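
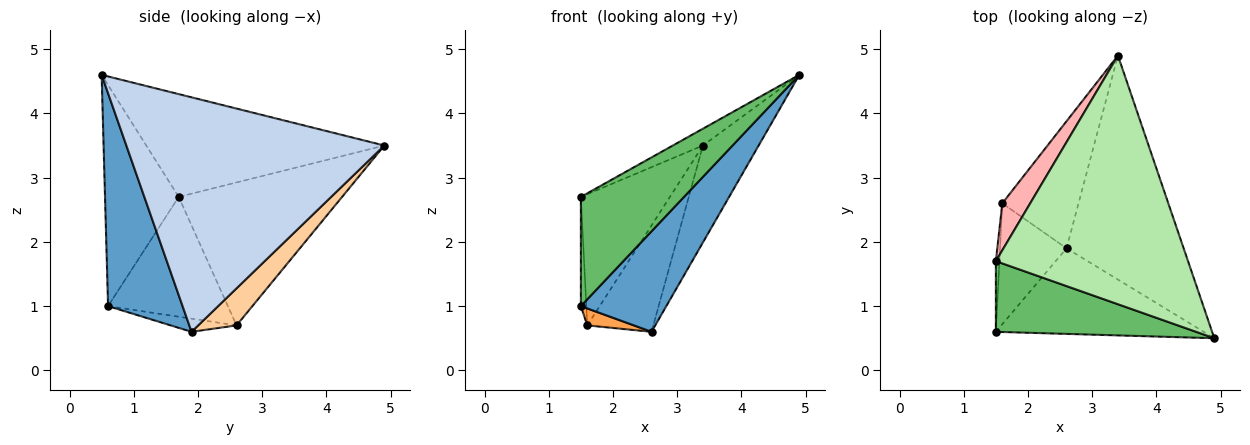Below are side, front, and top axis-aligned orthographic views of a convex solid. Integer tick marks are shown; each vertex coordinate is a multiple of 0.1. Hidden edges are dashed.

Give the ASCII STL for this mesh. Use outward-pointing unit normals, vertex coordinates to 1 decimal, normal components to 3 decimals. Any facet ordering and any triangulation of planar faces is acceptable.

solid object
 facet normal 0.553 -0.634 -0.540
  outer loop
   vertex 2.6 1.9 0.6
   vertex 4.9 0.5 4.6
   vertex 1.5 0.6 1.0
  endloop
 endfacet
 facet normal 0.878 0.190 -0.439
  outer loop
   vertex 2.6 1.9 0.6
   vertex 3.4 4.9 3.5
   vertex 4.9 0.5 4.6
  endloop
 endfacet
 facet normal -0.192 -0.136 -0.972
  outer loop
   vertex 1.6 2.6 0.7
   vertex 2.6 1.9 0.6
   vertex 1.5 0.6 1.0
  endloop
 endfacet
 facet normal 0.349 0.601 -0.719
  outer loop
   vertex 1.6 2.6 0.7
   vertex 3.4 4.9 3.5
   vertex 2.6 1.9 0.6
  endloop
 endfacet
 facet normal -0.514 -0.720 0.466
  outer loop
   vertex 1.5 1.7 2.7
   vertex 1.5 0.6 1.0
   vertex 4.9 0.5 4.6
  endloop
 endfacet
 facet normal -0.471 0.060 0.880
  outer loop
   vertex 1.5 1.7 2.7
   vertex 4.9 0.5 4.6
   vertex 3.4 4.9 3.5
  endloop
 endfacet
 facet normal -0.999 0.046 -0.029
  outer loop
   vertex 1.5 1.7 2.7
   vertex 1.6 2.6 0.7
   vertex 1.5 0.6 1.0
  endloop
 endfacet
 facet normal -0.865 0.472 0.169
  outer loop
   vertex 1.5 1.7 2.7
   vertex 3.4 4.9 3.5
   vertex 1.6 2.6 0.7
  endloop
 endfacet
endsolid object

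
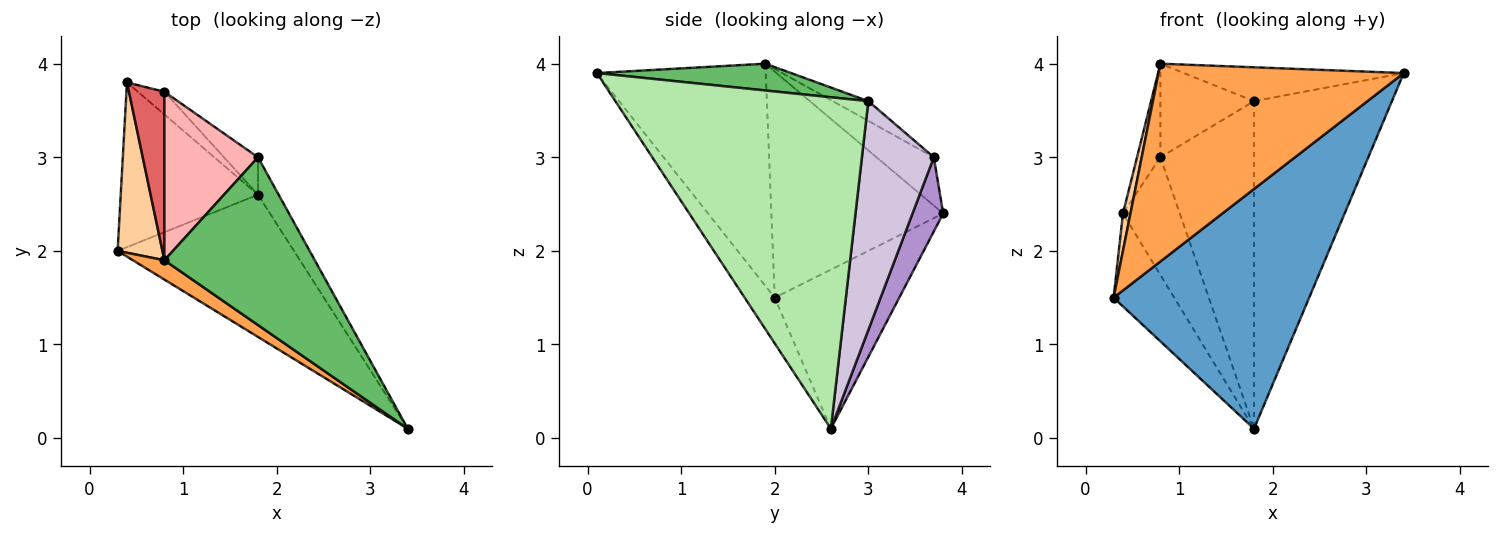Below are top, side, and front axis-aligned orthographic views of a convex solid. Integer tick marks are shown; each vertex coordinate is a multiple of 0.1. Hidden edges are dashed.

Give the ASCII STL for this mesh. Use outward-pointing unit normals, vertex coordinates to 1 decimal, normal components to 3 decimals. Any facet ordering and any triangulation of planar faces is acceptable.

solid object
 facet normal -0.131 -0.853 -0.506
  outer loop
   vertex 1.8 2.6 0.1
   vertex 3.4 0.1 3.9
   vertex 0.3 2.0 1.5
  endloop
 endfacet
 facet normal -0.710 0.346 -0.613
  outer loop
   vertex 1.8 2.6 0.1
   vertex 0.3 2.0 1.5
   vertex 0.4 3.8 2.4
  endloop
 endfacet
 facet normal -0.565 -0.821 0.080
  outer loop
   vertex 0.8 1.9 4.0
   vertex 0.3 2.0 1.5
   vertex 3.4 0.1 3.9
  endloop
 endfacet
 facet normal -0.980 -0.043 0.194
  outer loop
   vertex 0.8 1.9 4.0
   vertex 0.4 3.8 2.4
   vertex 0.3 2.0 1.5
  endloop
 endfacet
 facet normal 0.172 0.195 0.966
  outer loop
   vertex 1.8 3.0 3.6
   vertex 0.8 1.9 4.0
   vertex 3.4 0.1 3.9
  endloop
 endfacet
 facet normal 0.877 0.478 -0.055
  outer loop
   vertex 1.8 3.0 3.6
   vertex 3.4 0.1 3.9
   vertex 1.8 2.6 0.1
  endloop
 endfacet
 facet normal -0.766 0.312 0.562
  outer loop
   vertex 0.8 3.7 3.0
   vertex 0.4 3.8 2.4
   vertex 0.8 1.9 4.0
  endloop
 endfacet
 facet normal -0.181 0.478 0.860
  outer loop
   vertex 0.8 3.7 3.0
   vertex 0.8 1.9 4.0
   vertex 1.8 3.0 3.6
  endloop
 endfacet
 facet normal 0.468 0.868 -0.168
  outer loop
   vertex 0.8 3.7 3.0
   vertex 1.8 2.6 0.1
   vertex 0.4 3.8 2.4
  endloop
 endfacet
 facet normal 0.607 0.790 -0.090
  outer loop
   vertex 0.8 3.7 3.0
   vertex 1.8 3.0 3.6
   vertex 1.8 2.6 0.1
  endloop
 endfacet
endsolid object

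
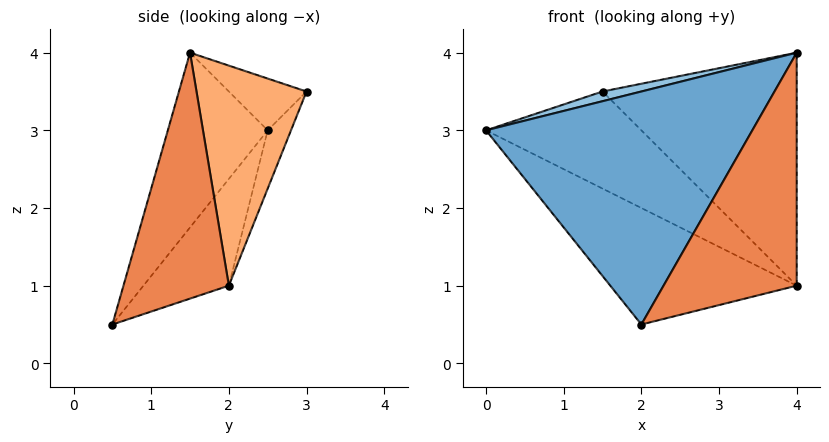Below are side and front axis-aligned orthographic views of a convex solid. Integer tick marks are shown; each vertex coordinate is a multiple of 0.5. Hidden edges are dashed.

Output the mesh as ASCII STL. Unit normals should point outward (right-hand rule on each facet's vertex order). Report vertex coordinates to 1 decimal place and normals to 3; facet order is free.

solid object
 facet normal -0.318 -0.848 0.424
  outer loop
   vertex 2.0 0.5 0.5
   vertex 4.0 1.5 4.0
   vertex 0.0 2.5 3.0
  endloop
 endfacet
 facet normal -0.272 -0.136 0.953
  outer loop
   vertex 1.5 3.0 3.5
   vertex 0.0 2.5 3.0
   vertex 4.0 1.5 4.0
  endloop
 endfacet
 facet normal -0.286 0.624 -0.728
  outer loop
   vertex 4.0 2.0 1.0
   vertex 2.0 0.5 0.5
   vertex 0.0 2.5 3.0
  endloop
 endfacet
 facet normal -0.130 0.869 -0.478
  outer loop
   vertex 4.0 2.0 1.0
   vertex 0.0 2.5 3.0
   vertex 1.5 3.0 3.5
  endloop
 endfacet
 facet normal 0.615 -0.777 -0.130
  outer loop
   vertex 4.0 2.0 1.0
   vertex 4.0 1.5 4.0
   vertex 2.0 0.5 0.5
  endloop
 endfacet
 facet normal 0.488 0.861 0.144
  outer loop
   vertex 4.0 2.0 1.0
   vertex 1.5 3.0 3.5
   vertex 4.0 1.5 4.0
  endloop
 endfacet
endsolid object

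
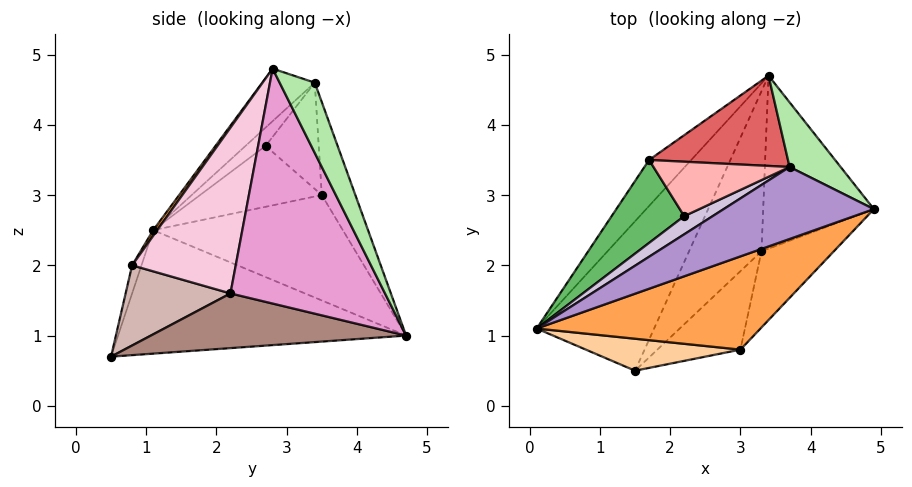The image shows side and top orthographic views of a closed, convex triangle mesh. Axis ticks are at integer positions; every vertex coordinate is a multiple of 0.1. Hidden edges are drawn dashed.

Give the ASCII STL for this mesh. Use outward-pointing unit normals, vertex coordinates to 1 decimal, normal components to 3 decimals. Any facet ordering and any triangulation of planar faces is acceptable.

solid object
 facet normal -0.678 0.353 -0.645
  outer loop
   vertex 1.5 0.5 0.7
   vertex 0.1 1.1 2.5
   vertex 3.4 4.7 1.0
  endloop
 endfacet
 facet normal -0.762 0.571 -0.305
  outer loop
   vertex 1.7 3.5 3.0
   vertex 3.4 4.7 1.0
   vertex 0.1 1.1 2.5
  endloop
 endfacet
 facet normal 0.014 -0.818 0.575
  outer loop
   vertex 3.0 0.8 2.0
   vertex 4.9 2.8 4.8
   vertex 0.1 1.1 2.5
  endloop
 endfacet
 facet normal -0.051 -0.959 0.280
  outer loop
   vertex 3.0 0.8 2.0
   vertex 0.1 1.1 2.5
   vertex 1.5 0.5 0.7
  endloop
 endfacet
 facet normal -0.621 0.260 0.740
  outer loop
   vertex 2.2 2.7 3.7
   vertex 1.7 3.5 3.0
   vertex 0.1 1.1 2.5
  endloop
 endfacet
 facet normal 0.391 0.876 0.284
  outer loop
   vertex 3.7 3.4 4.6
   vertex 4.9 2.8 4.8
   vertex 3.4 4.7 1.0
  endloop
 endfacet
 facet normal -0.233 0.908 0.347
  outer loop
   vertex 3.7 3.4 4.6
   vertex 3.4 4.7 1.0
   vertex 1.7 3.5 3.0
  endloop
 endfacet
 facet normal -0.589 0.292 0.754
  outer loop
   vertex 3.7 3.4 4.6
   vertex 1.7 3.5 3.0
   vertex 2.2 2.7 3.7
  endloop
 endfacet
 facet normal -0.312 -0.326 0.892
  outer loop
   vertex 3.7 3.4 4.6
   vertex 0.1 1.1 2.5
   vertex 4.9 2.8 4.8
  endloop
 endfacet
 facet normal -0.540 0.081 0.838
  outer loop
   vertex 3.7 3.4 4.6
   vertex 2.2 2.7 3.7
   vertex 0.1 1.1 2.5
  endloop
 endfacet
 facet normal 0.589 -0.211 -0.780
  outer loop
   vertex 3.3 2.2 1.6
   vertex 1.5 0.5 0.7
   vertex 3.4 4.7 1.0
  endloop
 endfacet
 facet normal 0.655 -0.334 -0.678
  outer loop
   vertex 3.3 2.2 1.6
   vertex 3.0 0.8 2.0
   vertex 1.5 0.5 0.7
  endloop
 endfacet
 facet normal 0.896 -0.137 -0.422
  outer loop
   vertex 3.3 2.2 1.6
   vertex 3.4 4.7 1.0
   vertex 4.9 2.8 4.8
  endloop
 endfacet
 facet normal 0.875 -0.297 -0.382
  outer loop
   vertex 3.3 2.2 1.6
   vertex 4.9 2.8 4.8
   vertex 3.0 0.8 2.0
  endloop
 endfacet
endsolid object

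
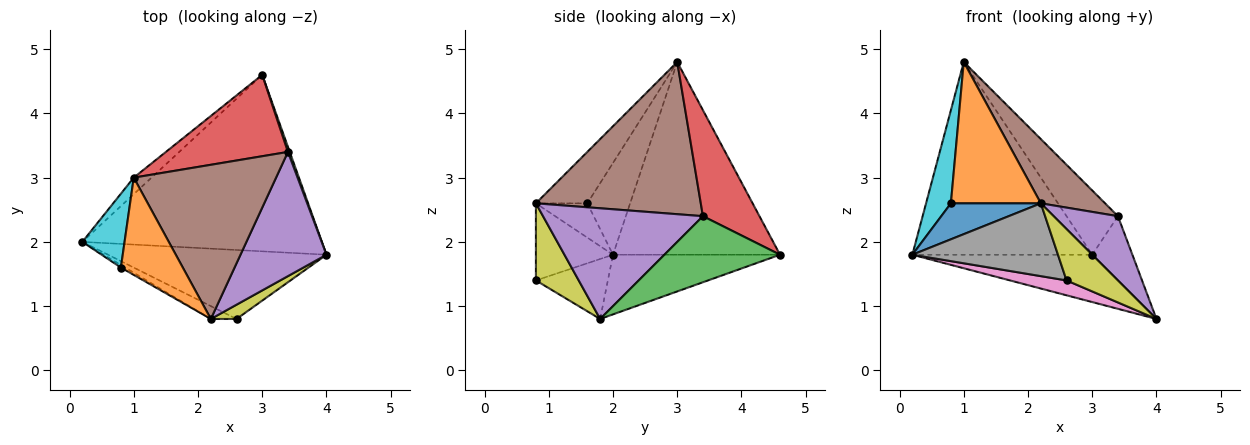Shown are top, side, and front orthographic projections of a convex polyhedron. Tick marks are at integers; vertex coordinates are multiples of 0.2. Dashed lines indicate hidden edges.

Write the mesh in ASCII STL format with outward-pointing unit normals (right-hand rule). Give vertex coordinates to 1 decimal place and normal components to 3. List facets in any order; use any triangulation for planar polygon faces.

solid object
 facet normal -0.234 0.252 -0.939
  outer loop
   vertex 3.0 4.6 1.8
   vertex 4.0 1.8 0.8
   vertex 0.2 2.0 1.8
  endloop
 endfacet
 facet normal -0.679 0.731 -0.063
  outer loop
   vertex 1.0 3.0 4.8
   vertex 3.0 4.6 1.8
   vertex 0.2 2.0 1.8
  endloop
 endfacet
 facet normal 0.944 0.328 0.026
  outer loop
   vertex 3.4 3.4 2.4
   vertex 4.0 1.8 0.8
   vertex 3.0 4.6 1.8
  endloop
 endfacet
 facet normal 0.563 0.512 0.649
  outer loop
   vertex 3.4 3.4 2.4
   vertex 3.0 4.6 1.8
   vertex 1.0 3.0 4.8
  endloop
 endfacet
 facet normal 0.753 -0.302 0.585
  outer loop
   vertex 3.4 3.4 2.4
   vertex 2.2 0.8 2.6
   vertex 4.0 1.8 0.8
  endloop
 endfacet
 facet normal 0.703 -0.274 0.657
  outer loop
   vertex 3.4 3.4 2.4
   vertex 1.0 3.0 4.8
   vertex 2.2 0.8 2.6
  endloop
 endfacet
 facet normal -0.259 -0.204 -0.944
  outer loop
   vertex 2.6 0.8 1.4
   vertex 0.2 2.0 1.8
   vertex 4.0 1.8 0.8
  endloop
 endfacet
 facet normal -0.462 -0.873 -0.154
  outer loop
   vertex 2.6 0.8 1.4
   vertex 2.2 0.8 2.6
   vertex 0.2 2.0 1.8
  endloop
 endfacet
 facet normal 0.626 -0.751 0.209
  outer loop
   vertex 2.6 0.8 1.4
   vertex 4.0 1.8 0.8
   vertex 2.2 0.8 2.6
  endloop
 endfacet
 facet normal -0.804 -0.466 0.370
  outer loop
   vertex 0.8 1.6 2.6
   vertex 1.0 3.0 4.8
   vertex 0.2 2.0 1.8
  endloop
 endfacet
 facet normal -0.495 -0.867 -0.062
  outer loop
   vertex 0.8 1.6 2.6
   vertex 0.2 2.0 1.8
   vertex 2.2 0.8 2.6
  endloop
 endfacet
 facet normal -0.426 -0.745 0.513
  outer loop
   vertex 0.8 1.6 2.6
   vertex 2.2 0.8 2.6
   vertex 1.0 3.0 4.8
  endloop
 endfacet
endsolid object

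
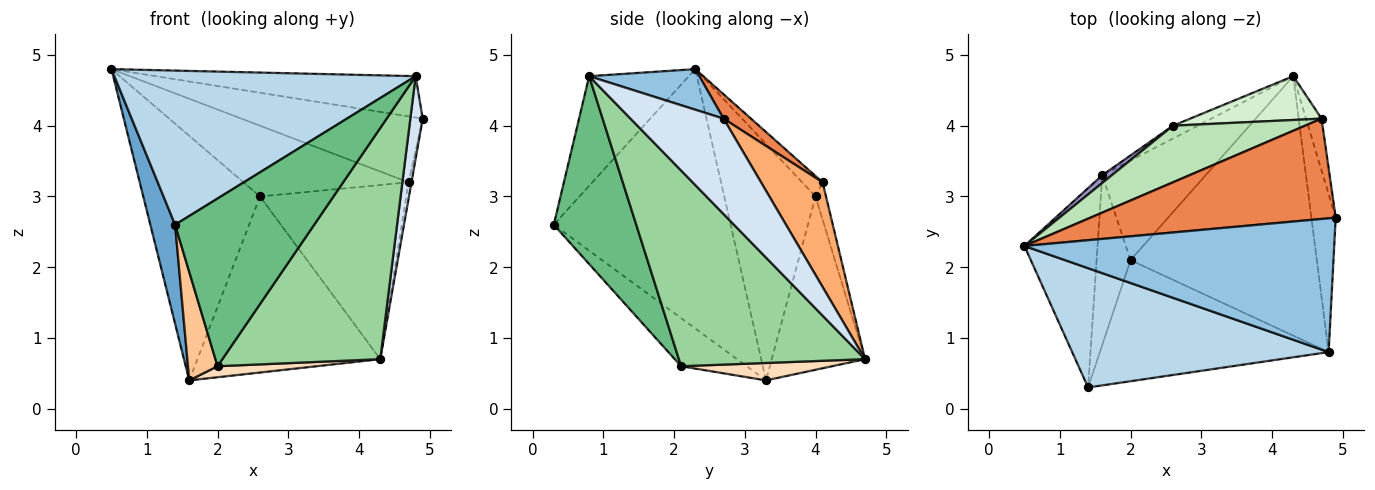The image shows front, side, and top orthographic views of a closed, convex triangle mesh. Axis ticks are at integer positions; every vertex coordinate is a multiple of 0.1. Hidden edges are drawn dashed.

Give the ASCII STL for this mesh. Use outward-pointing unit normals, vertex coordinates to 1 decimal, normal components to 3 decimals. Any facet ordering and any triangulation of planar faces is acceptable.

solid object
 facet normal -0.954 -0.134 -0.269
  outer loop
   vertex 1.6 3.3 0.4
   vertex 1.4 0.3 2.6
   vertex 0.5 2.3 4.8
  endloop
 endfacet
 facet normal 0.124 0.293 0.948
  outer loop
   vertex 4.8 0.8 4.7
   vertex 4.9 2.7 4.1
   vertex 0.5 2.3 4.8
  endloop
 endfacet
 facet normal -0.253 -0.765 0.592
  outer loop
   vertex 4.8 0.8 4.7
   vertex 0.5 2.3 4.8
   vertex 1.4 0.3 2.6
  endloop
 endfacet
 facet normal 0.961 -0.128 -0.245
  outer loop
   vertex 4.8 0.8 4.7
   vertex 4.3 4.7 0.7
   vertex 4.9 2.7 4.1
  endloop
 endfacet
 facet normal 0.083 0.547 0.833
  outer loop
   vertex 4.7 4.1 3.2
   vertex 0.5 2.3 4.8
   vertex 4.9 2.7 4.1
  endloop
 endfacet
 facet normal 0.988 0.047 -0.147
  outer loop
   vertex 4.7 4.1 3.2
   vertex 4.9 2.7 4.1
   vertex 4.3 4.7 0.7
  endloop
 endfacet
 facet normal -0.767 -0.346 -0.541
  outer loop
   vertex 2.0 2.1 0.6
   vertex 1.4 0.3 2.6
   vertex 1.6 3.3 0.4
  endloop
 endfacet
 facet normal 0.165 -0.108 -0.980
  outer loop
   vertex 2.0 2.1 0.6
   vertex 1.6 3.3 0.4
   vertex 4.3 4.7 0.7
  endloop
 endfacet
 facet normal 0.433 -0.731 -0.528
  outer loop
   vertex 2.0 2.1 0.6
   vertex 4.8 0.8 4.7
   vertex 1.4 0.3 2.6
  endloop
 endfacet
 facet normal 0.617 -0.523 -0.587
  outer loop
   vertex 2.0 2.1 0.6
   vertex 4.3 4.7 0.7
   vertex 4.8 0.8 4.7
  endloop
 endfacet
 facet normal -0.096 0.777 0.622
  outer loop
   vertex 2.6 4.0 3.0
   vertex 0.5 2.3 4.8
   vertex 4.7 4.1 3.2
  endloop
 endfacet
 facet normal -0.069 0.967 0.243
  outer loop
   vertex 2.6 4.0 3.0
   vertex 4.7 4.1 3.2
   vertex 4.3 4.7 0.7
  endloop
 endfacet
 facet normal -0.616 0.787 0.025
  outer loop
   vertex 2.6 4.0 3.0
   vertex 1.6 3.3 0.4
   vertex 0.5 2.3 4.8
  endloop
 endfacet
 facet normal -0.454 0.889 -0.065
  outer loop
   vertex 2.6 4.0 3.0
   vertex 4.3 4.7 0.7
   vertex 1.6 3.3 0.4
  endloop
 endfacet
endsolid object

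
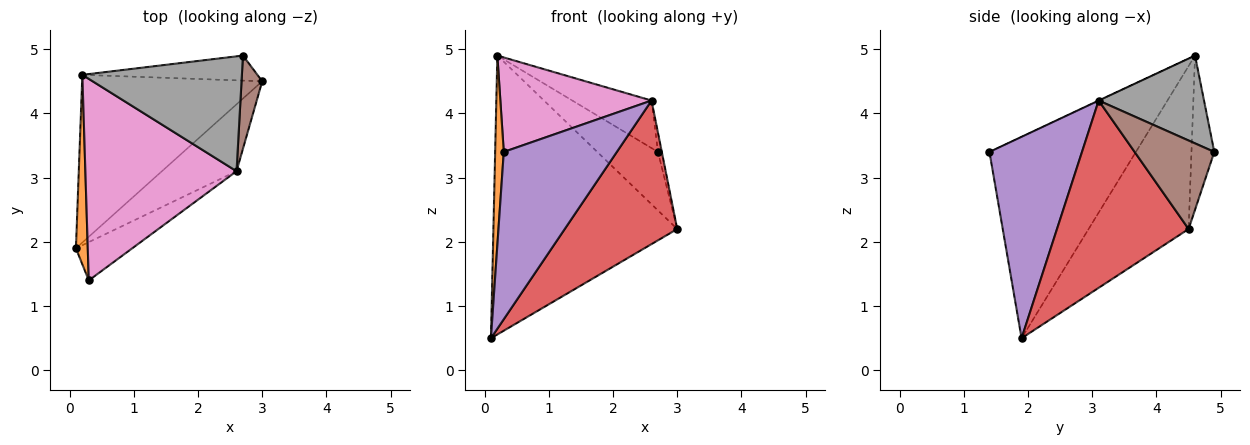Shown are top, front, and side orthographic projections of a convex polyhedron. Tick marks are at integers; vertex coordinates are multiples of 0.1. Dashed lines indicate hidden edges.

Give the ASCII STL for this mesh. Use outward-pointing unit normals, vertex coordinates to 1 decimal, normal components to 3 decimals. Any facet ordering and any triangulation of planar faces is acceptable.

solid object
 facet normal -0.423 0.777 -0.467
  outer loop
   vertex 0.2 4.6 4.9
   vertex 3.0 4.5 2.2
   vertex 0.1 1.9 0.5
  endloop
 endfacet
 facet normal -0.997 -0.059 0.059
  outer loop
   vertex 0.3 1.4 3.4
   vertex 0.2 4.6 4.9
   vertex 0.1 1.9 0.5
  endloop
 endfacet
 facet normal -0.327 0.869 -0.371
  outer loop
   vertex 2.7 4.9 3.4
   vertex 3.0 4.5 2.2
   vertex 0.2 4.6 4.9
  endloop
 endfacet
 facet normal 0.727 -0.622 -0.290
  outer loop
   vertex 2.6 3.1 4.2
   vertex 0.1 1.9 0.5
   vertex 3.0 4.5 2.2
  endloop
 endfacet
 facet normal 0.624 -0.762 -0.174
  outer loop
   vertex 2.6 3.1 4.2
   vertex 0.3 1.4 3.4
   vertex 0.1 1.9 0.5
  endloop
 endfacet
 facet normal 0.973 0.047 0.227
  outer loop
   vertex 2.6 3.1 4.2
   vertex 3.0 4.5 2.2
   vertex 2.7 4.9 3.4
  endloop
 endfacet
 facet normal -0.001 -0.424 0.905
  outer loop
   vertex 2.6 3.1 4.2
   vertex 0.2 4.6 4.9
   vertex 0.3 1.4 3.4
  endloop
 endfacet
 facet normal 0.453 0.341 0.824
  outer loop
   vertex 2.6 3.1 4.2
   vertex 2.7 4.9 3.4
   vertex 0.2 4.6 4.9
  endloop
 endfacet
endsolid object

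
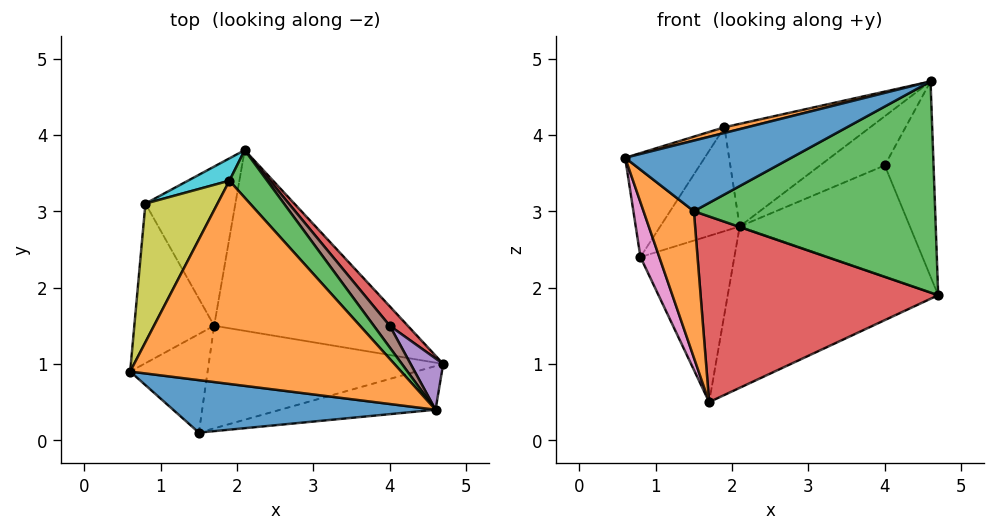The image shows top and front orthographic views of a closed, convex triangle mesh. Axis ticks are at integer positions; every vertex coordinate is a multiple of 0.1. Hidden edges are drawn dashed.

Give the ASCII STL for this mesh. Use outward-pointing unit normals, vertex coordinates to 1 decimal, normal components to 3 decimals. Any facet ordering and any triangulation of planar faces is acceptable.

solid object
 facet normal 0.417 0.605 -0.678
  outer loop
   vertex 1.7 1.5 0.5
   vertex 2.1 3.8 2.8
   vertex 4.7 1.0 1.9
  endloop
 endfacet
 facet normal -0.246 -0.027 0.969
  outer loop
   vertex 1.9 3.4 4.1
   vertex 0.6 0.9 3.7
   vertex 4.6 0.4 4.7
  endloop
 endfacet
 facet normal 0.675 0.670 0.310
  outer loop
   vertex 1.9 3.4 4.1
   vertex 4.6 0.4 4.7
   vertex 2.1 3.8 2.8
  endloop
 endfacet
 facet normal 0.746 0.656 0.114
  outer loop
   vertex 4.0 1.5 3.6
   vertex 4.7 1.0 1.9
   vertex 2.1 3.8 2.8
  endloop
 endfacet
 facet normal 0.794 0.588 0.154
  outer loop
   vertex 4.0 1.5 3.6
   vertex 4.6 0.4 4.7
   vertex 4.7 1.0 1.9
  endloop
 endfacet
 facet normal 0.684 0.667 0.294
  outer loop
   vertex 4.0 1.5 3.6
   vertex 2.1 3.8 2.8
   vertex 4.6 0.4 4.7
  endloop
 endfacet
 facet normal -0.932 -0.118 -0.342
  outer loop
   vertex 0.8 3.1 2.4
   vertex 1.7 1.5 0.5
   vertex 0.6 0.9 3.7
  endloop
 endfacet
 facet normal -0.173 0.711 -0.681
  outer loop
   vertex 0.8 3.1 2.4
   vertex 2.1 3.8 2.8
   vertex 1.7 1.5 0.5
  endloop
 endfacet
 facet normal -0.814 0.349 0.465
  outer loop
   vertex 0.8 3.1 2.4
   vertex 0.6 0.9 3.7
   vertex 1.9 3.4 4.1
  endloop
 endfacet
 facet normal -0.509 0.842 0.181
  outer loop
   vertex 0.8 3.1 2.4
   vertex 1.9 3.4 4.1
   vertex 2.1 3.8 2.8
  endloop
 endfacet
 facet normal -0.242 -0.779 0.579
  outer loop
   vertex 1.5 0.1 3.0
   vertex 4.6 0.4 4.7
   vertex 0.6 0.9 3.7
  endloop
 endfacet
 facet normal -0.761 -0.539 -0.362
  outer loop
   vertex 1.5 0.1 3.0
   vertex 0.6 0.9 3.7
   vertex 1.7 1.5 0.5
  endloop
 endfacet
 facet normal 0.202 -0.959 -0.198
  outer loop
   vertex 1.5 0.1 3.0
   vertex 4.7 1.0 1.9
   vertex 4.6 0.4 4.7
  endloop
 endfacet
 facet normal 0.080 -0.872 -0.482
  outer loop
   vertex 1.5 0.1 3.0
   vertex 1.7 1.5 0.5
   vertex 4.7 1.0 1.9
  endloop
 endfacet
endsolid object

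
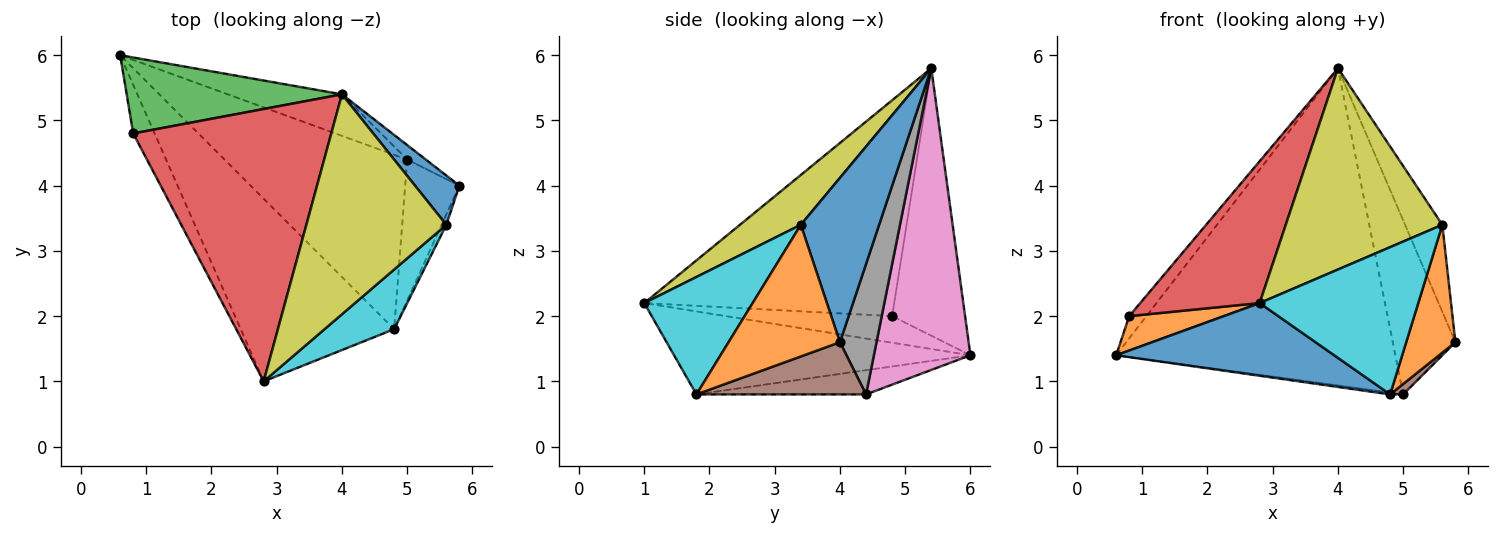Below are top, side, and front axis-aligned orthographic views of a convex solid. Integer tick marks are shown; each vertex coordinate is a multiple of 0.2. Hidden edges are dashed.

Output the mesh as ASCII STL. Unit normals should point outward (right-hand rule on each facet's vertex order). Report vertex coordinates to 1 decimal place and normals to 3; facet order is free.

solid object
 facet normal -0.449 -0.330 -0.830
  outer loop
   vertex 4.8 1.8 0.8
   vertex 2.8 1.0 2.2
   vertex 0.6 6.0 1.4
  endloop
 endfacet
 facet normal -0.713 -0.405 -0.573
  outer loop
   vertex 0.8 4.8 2.0
   vertex 0.6 6.0 1.4
   vertex 2.8 1.0 2.2
  endloop
 endfacet
 facet normal -0.766 0.181 0.617
  outer loop
   vertex 0.8 4.8 2.0
   vertex 4.0 5.4 5.8
   vertex 0.6 6.0 1.4
  endloop
 endfacet
 facet normal -0.695 -0.332 0.638
  outer loop
   vertex 0.8 4.8 2.0
   vertex 2.8 1.0 2.2
   vertex 4.0 5.4 5.8
  endloop
 endfacet
 facet normal -0.131 0.010 -0.991
  outer loop
   vertex 5.0 4.4 0.8
   vertex 4.8 1.8 0.8
   vertex 0.6 6.0 1.4
  endloop
 endfacet
 facet normal 0.693 -0.053 -0.719
  outer loop
   vertex 5.0 4.4 0.8
   vertex 5.8 4.0 1.6
   vertex 4.8 1.8 0.8
  endloop
 endfacet
 facet normal 0.324 0.938 -0.123
  outer loop
   vertex 5.0 4.4 0.8
   vertex 0.6 6.0 1.4
   vertex 4.0 5.4 5.8
  endloop
 endfacet
 facet normal 0.503 0.862 -0.072
  outer loop
   vertex 5.0 4.4 0.8
   vertex 4.0 5.4 5.8
   vertex 5.8 4.0 1.6
  endloop
 endfacet
 facet normal 0.254 -0.653 0.713
  outer loop
   vertex 5.6 3.4 3.4
   vertex 4.0 5.4 5.8
   vertex 2.8 1.0 2.2
  endloop
 endfacet
 facet normal 0.535 -0.783 0.317
  outer loop
   vertex 5.6 3.4 3.4
   vertex 2.8 1.0 2.2
   vertex 4.8 1.8 0.8
  endloop
 endfacet
 facet normal 0.877 0.418 0.237
  outer loop
   vertex 5.6 3.4 3.4
   vertex 5.8 4.0 1.6
   vertex 4.0 5.4 5.8
  endloop
 endfacet
 facet normal 0.914 -0.404 -0.033
  outer loop
   vertex 5.6 3.4 3.4
   vertex 4.8 1.8 0.8
   vertex 5.8 4.0 1.6
  endloop
 endfacet
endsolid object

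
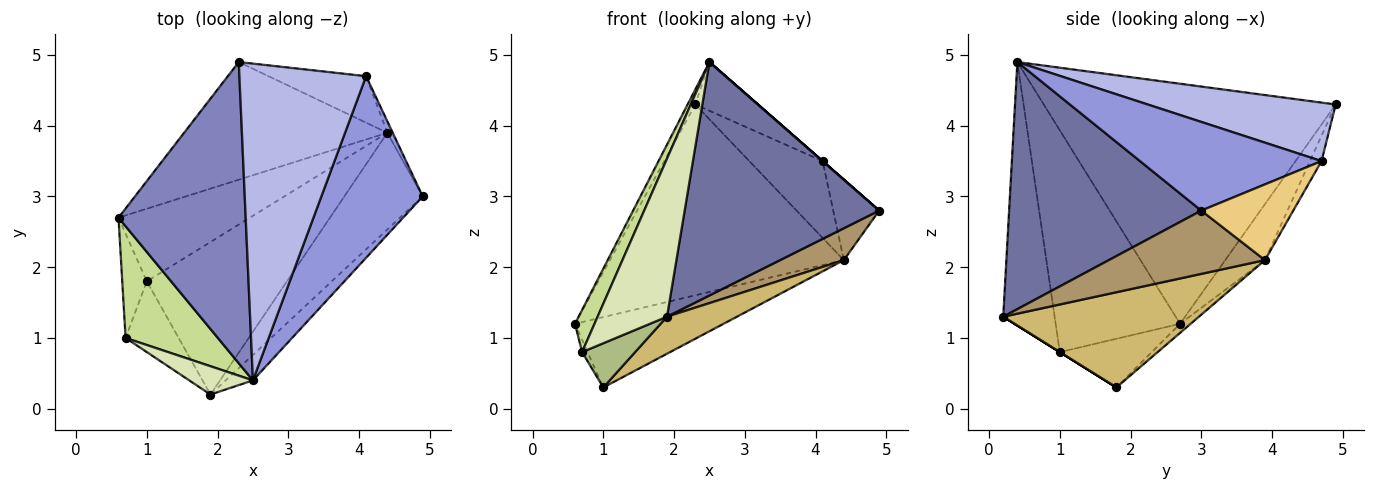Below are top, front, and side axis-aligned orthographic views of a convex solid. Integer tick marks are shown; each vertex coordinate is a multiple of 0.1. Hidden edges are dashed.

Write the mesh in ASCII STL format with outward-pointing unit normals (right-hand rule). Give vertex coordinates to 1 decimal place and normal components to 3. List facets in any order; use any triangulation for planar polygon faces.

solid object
 facet normal 0.701 -0.709 -0.077
  outer loop
   vertex 2.5 0.4 4.9
   vertex 1.9 0.2 1.3
   vertex 4.9 3.0 2.8
  endloop
 endfacet
 facet normal -0.883 0.023 0.468
  outer loop
   vertex 2.3 4.9 4.3
   vertex 0.6 2.7 1.2
   vertex 2.5 0.4 4.9
  endloop
 endfacet
 facet normal 0.659 0.000 0.753
  outer loop
   vertex 4.1 4.7 3.5
   vertex 2.5 0.4 4.9
   vertex 4.9 3.0 2.8
  endloop
 endfacet
 facet normal 0.415 0.138 0.899
  outer loop
   vertex 4.1 4.7 3.5
   vertex 2.3 4.9 4.3
   vertex 2.5 0.4 4.9
  endloop
 endfacet
 facet normal -0.892 0.053 -0.450
  outer loop
   vertex 0.7 1.0 0.8
   vertex 0.6 2.7 1.2
   vertex 1.0 1.8 0.3
  endloop
 endfacet
 facet normal 0.000 -0.530 -0.848
  outer loop
   vertex 0.7 1.0 0.8
   vertex 1.0 1.8 0.3
   vertex 1.9 0.2 1.3
  endloop
 endfacet
 facet normal -0.914 -0.143 0.380
  outer loop
   vertex 0.7 1.0 0.8
   vertex 2.5 0.4 4.9
   vertex 0.6 2.7 1.2
  endloop
 endfacet
 facet normal -0.589 -0.795 0.142
  outer loop
   vertex 0.7 1.0 0.8
   vertex 1.9 0.2 1.3
   vertex 2.5 0.4 4.9
  endloop
 endfacet
 facet normal 0.609 -0.248 -0.754
  outer loop
   vertex 4.4 3.9 2.1
   vertex 4.9 3.0 2.8
   vertex 1.9 0.2 1.3
  endloop
 endfacet
 facet normal 0.551 -0.197 -0.811
  outer loop
   vertex 4.4 3.9 2.1
   vertex 1.9 0.2 1.3
   vertex 1.0 1.8 0.3
  endloop
 endfacet
 facet normal 0.893 0.446 -0.064
  outer loop
   vertex 4.4 3.9 2.1
   vertex 4.1 4.7 3.5
   vertex 4.9 3.0 2.8
  endloop
 endfacet
 facet normal -0.050 0.695 -0.717
  outer loop
   vertex 4.4 3.9 2.1
   vertex 1.0 1.8 0.3
   vertex 0.6 2.7 1.2
  endloop
 endfacet
 facet normal -0.143 0.842 -0.519
  outer loop
   vertex 4.4 3.9 2.1
   vertex 0.6 2.7 1.2
   vertex 2.3 4.9 4.3
  endloop
 endfacet
 facet normal -0.134 0.848 -0.513
  outer loop
   vertex 4.4 3.9 2.1
   vertex 2.3 4.9 4.3
   vertex 4.1 4.7 3.5
  endloop
 endfacet
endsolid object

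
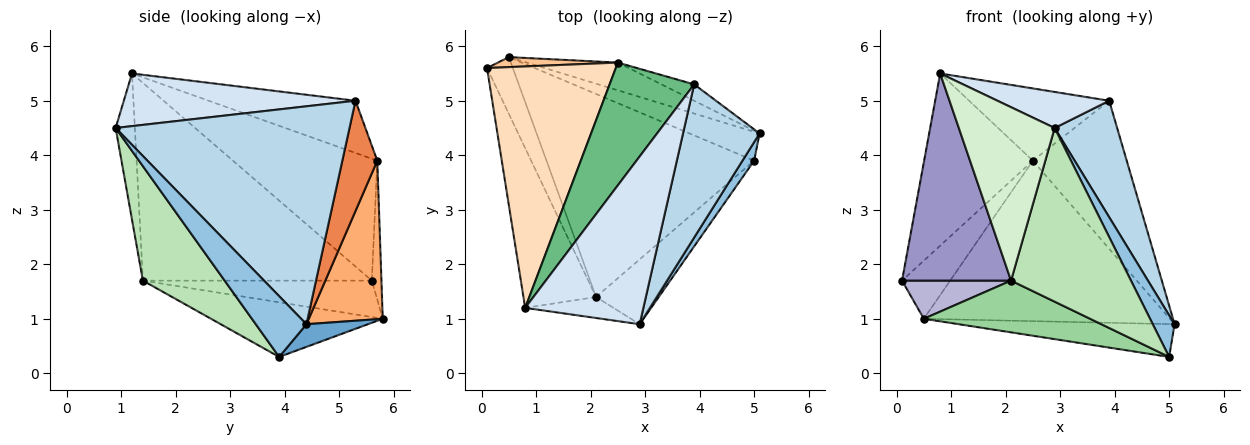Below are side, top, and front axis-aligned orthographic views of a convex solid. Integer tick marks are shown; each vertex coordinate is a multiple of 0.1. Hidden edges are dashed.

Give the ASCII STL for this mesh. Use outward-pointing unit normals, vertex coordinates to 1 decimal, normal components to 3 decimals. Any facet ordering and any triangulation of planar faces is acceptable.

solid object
 facet normal 0.209 0.734 -0.646
  outer loop
   vertex 0.5 5.8 1.0
   vertex 5.1 4.4 0.9
   vertex 5.0 3.9 0.3
  endloop
 endfacet
 facet normal 0.904 -0.390 0.174
  outer loop
   vertex 2.9 0.9 4.5
   vertex 5.0 3.9 0.3
   vertex 5.1 4.4 0.9
  endloop
 endfacet
 facet normal 0.915 -0.244 0.321
  outer loop
   vertex 2.9 0.9 4.5
   vertex 5.1 4.4 0.9
   vertex 3.9 5.3 5.0
  endloop
 endfacet
 facet normal 0.399 -0.193 0.896
  outer loop
   vertex 2.9 0.9 4.5
   vertex 3.9 5.3 5.0
   vertex 0.8 1.2 5.5
  endloop
 endfacet
 facet normal 0.347 0.932 -0.103
  outer loop
   vertex 2.5 5.7 3.9
   vertex 3.9 5.3 5.0
   vertex 5.1 4.4 0.9
  endloop
 endfacet
 facet normal 0.284 0.945 -0.163
  outer loop
   vertex 2.5 5.7 3.9
   vertex 5.1 4.4 0.9
   vertex 0.5 5.8 1.0
  endloop
 endfacet
 facet normal -0.193 0.967 0.166
  outer loop
   vertex 2.5 5.7 3.9
   vertex 0.5 5.8 1.0
   vertex 0.1 5.6 1.7
  endloop
 endfacet
 facet normal -0.610 0.460 0.645
  outer loop
   vertex 2.5 5.7 3.9
   vertex 0.1 5.6 1.7
   vertex 0.8 1.2 5.5
  endloop
 endfacet
 facet normal -0.470 0.448 0.761
  outer loop
   vertex 2.5 5.7 3.9
   vertex 0.8 1.2 5.5
   vertex 3.9 5.3 5.0
  endloop
 endfacet
 facet normal -0.247 -0.239 -0.939
  outer loop
   vertex 2.1 1.4 1.7
   vertex 0.5 5.8 1.0
   vertex 5.0 3.9 0.3
  endloop
 endfacet
 facet normal 0.538 -0.790 -0.295
  outer loop
   vertex 2.1 1.4 1.7
   vertex 5.0 3.9 0.3
   vertex 2.9 0.9 4.5
  endloop
 endfacet
 facet normal -0.195 -0.974 -0.118
  outer loop
   vertex 2.1 1.4 1.7
   vertex 2.9 0.9 4.5
   vertex 0.8 1.2 5.5
  endloop
 endfacet
 facet normal -0.857 -0.408 -0.315
  outer loop
   vertex 2.1 1.4 1.7
   vertex 0.8 1.2 5.5
   vertex 0.1 5.6 1.7
  endloop
 endfacet
 facet normal -0.761 -0.362 -0.538
  outer loop
   vertex 2.1 1.4 1.7
   vertex 0.1 5.6 1.7
   vertex 0.5 5.8 1.0
  endloop
 endfacet
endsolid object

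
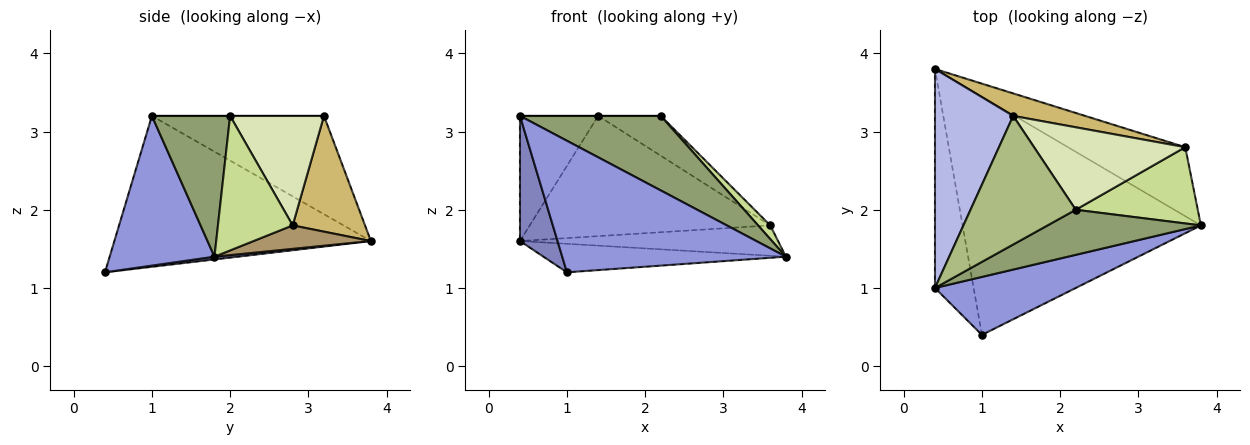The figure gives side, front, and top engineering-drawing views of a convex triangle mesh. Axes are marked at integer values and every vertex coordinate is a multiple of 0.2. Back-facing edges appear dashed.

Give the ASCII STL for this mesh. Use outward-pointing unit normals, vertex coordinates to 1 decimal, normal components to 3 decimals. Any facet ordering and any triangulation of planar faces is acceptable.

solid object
 facet normal 0.012 0.119 -0.993
  outer loop
   vertex 1.0 0.4 1.2
   vertex 0.4 3.8 1.6
   vertex 3.8 1.8 1.4
  endloop
 endfacet
 facet normal -0.959 -0.140 -0.246
  outer loop
   vertex 0.4 1.0 3.2
   vertex 0.4 3.8 1.6
   vertex 1.0 0.4 1.2
  endloop
 endfacet
 facet normal 0.394 -0.841 0.371
  outer loop
   vertex 0.4 1.0 3.2
   vertex 1.0 0.4 1.2
   vertex 3.8 1.8 1.4
  endloop
 endfacet
 facet normal -0.737 0.335 0.587
  outer loop
   vertex 1.4 3.2 3.2
   vertex 0.4 3.8 1.6
   vertex 0.4 1.0 3.2
  endloop
 endfacet
 facet normal 0.429 -0.773 0.467
  outer loop
   vertex 2.2 2.0 3.2
   vertex 0.4 1.0 3.2
   vertex 3.8 1.8 1.4
  endloop
 endfacet
 facet normal 0.000 0.000 1.000
  outer loop
   vertex 2.2 2.0 3.2
   vertex 1.4 3.2 3.2
   vertex 0.4 1.0 3.2
  endloop
 endfacet
 facet normal 0.735 -0.120 0.667
  outer loop
   vertex 3.6 2.8 1.8
   vertex 2.2 2.0 3.2
   vertex 3.8 1.8 1.4
  endloop
 endfacet
 facet normal 0.546 0.364 0.754
  outer loop
   vertex 3.6 2.8 1.8
   vertex 1.4 3.2 3.2
   vertex 2.2 2.0 3.2
  endloop
 endfacet
 facet normal 0.180 0.396 -0.900
  outer loop
   vertex 3.6 2.8 1.8
   vertex 3.8 1.8 1.4
   vertex 0.4 3.8 1.6
  endloop
 endfacet
 facet normal 0.284 0.943 0.176
  outer loop
   vertex 3.6 2.8 1.8
   vertex 0.4 3.8 1.6
   vertex 1.4 3.2 3.2
  endloop
 endfacet
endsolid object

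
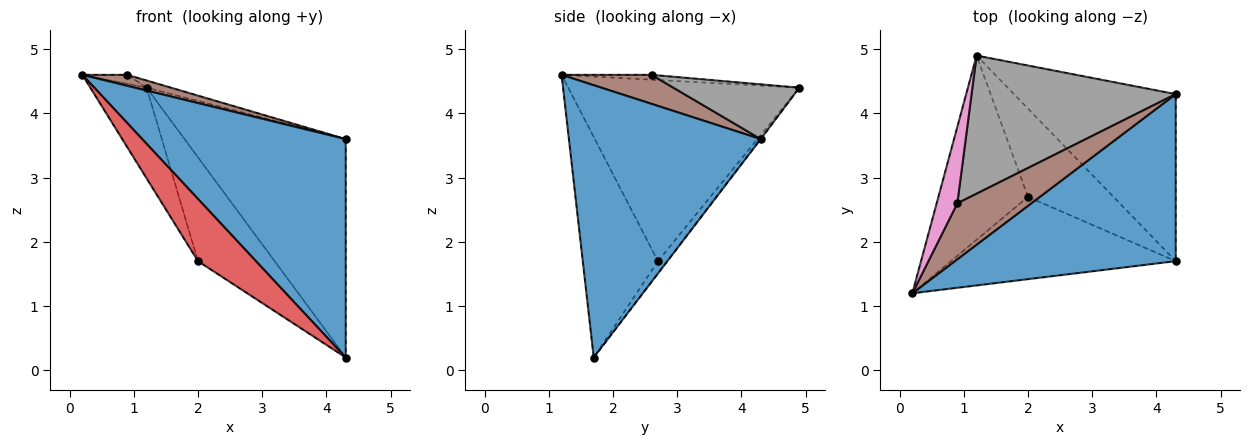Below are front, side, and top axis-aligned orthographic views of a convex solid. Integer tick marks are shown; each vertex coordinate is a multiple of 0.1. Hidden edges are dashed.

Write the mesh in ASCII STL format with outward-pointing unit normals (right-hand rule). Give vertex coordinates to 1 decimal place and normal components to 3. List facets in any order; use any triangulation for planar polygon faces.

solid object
 facet normal 0.599 -0.636 0.486
  outer loop
   vertex 4.3 1.7 0.2
   vertex 4.3 4.3 3.6
   vertex 0.2 1.2 4.6
  endloop
 endfacet
 facet normal -0.003 0.794 -0.607
  outer loop
   vertex 4.3 1.7 0.2
   vertex 1.2 4.9 4.4
   vertex 4.3 4.3 3.6
  endloop
 endfacet
 facet normal -0.876 0.213 -0.433
  outer loop
   vertex 2.0 2.7 1.7
   vertex 0.2 1.2 4.6
   vertex 1.2 4.9 4.4
  endloop
 endfacet
 facet normal -0.616 -0.475 -0.628
  outer loop
   vertex 2.0 2.7 1.7
   vertex 4.3 1.7 0.2
   vertex 0.2 1.2 4.6
  endloop
 endfacet
 facet normal -0.091 0.759 -0.645
  outer loop
   vertex 2.0 2.7 1.7
   vertex 1.2 4.9 4.4
   vertex 4.3 1.7 0.2
  endloop
 endfacet
 facet normal 0.359 -0.180 0.916
  outer loop
   vertex 0.9 2.6 4.6
   vertex 0.2 1.2 4.6
   vertex 4.3 4.3 3.6
  endloop
 endfacet
 facet normal -0.228 0.114 0.967
  outer loop
   vertex 0.9 2.6 4.6
   vertex 1.2 4.9 4.4
   vertex 0.2 1.2 4.6
  endloop
 endfacet
 facet normal 0.259 0.050 0.965
  outer loop
   vertex 0.9 2.6 4.6
   vertex 4.3 4.3 3.6
   vertex 1.2 4.9 4.4
  endloop
 endfacet
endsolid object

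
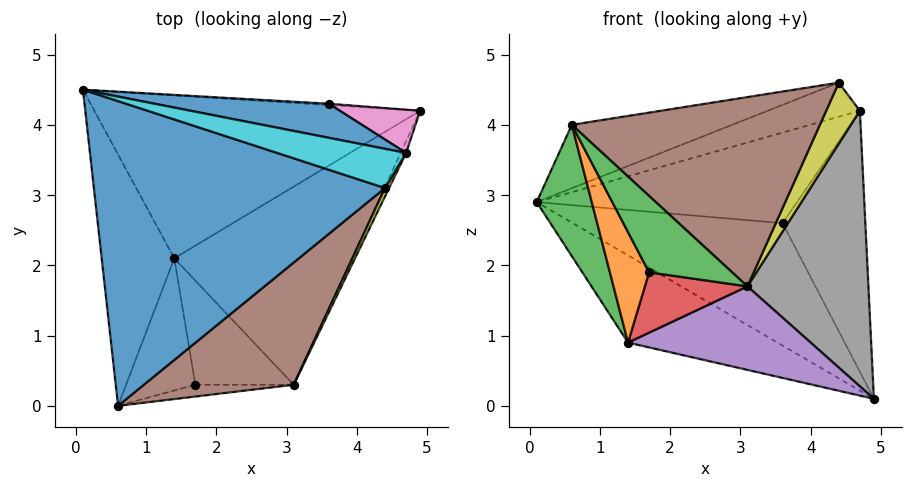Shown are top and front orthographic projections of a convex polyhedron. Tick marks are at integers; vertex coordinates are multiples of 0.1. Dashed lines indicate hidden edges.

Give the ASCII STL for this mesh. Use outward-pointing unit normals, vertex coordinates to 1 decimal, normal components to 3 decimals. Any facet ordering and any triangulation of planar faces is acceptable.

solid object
 facet normal -0.305 0.194 0.932
  outer loop
   vertex 4.4 3.1 4.6
   vertex 0.1 4.5 2.9
   vertex 0.6 0.0 4.0
  endloop
 endfacet
 facet normal -0.436 0.425 -0.793
  outer loop
   vertex 1.4 2.1 0.9
   vertex 0.1 4.5 2.9
   vertex 4.9 4.2 0.1
  endloop
 endfacet
 facet normal -0.912 -0.190 -0.364
  outer loop
   vertex 1.4 2.1 0.9
   vertex 0.6 0.0 4.0
   vertex 0.1 4.5 2.9
  endloop
 endfacet
 facet normal 0.056 0.998 -0.011
  outer loop
   vertex 3.6 4.3 2.6
   vertex 4.9 4.2 0.1
   vertex 0.1 4.5 2.9
  endloop
 endfacet
 facet normal 0.022 -0.388 -0.921
  outer loop
   vertex 3.1 0.3 1.7
   vertex 1.4 2.1 0.9
   vertex 4.9 4.2 0.1
  endloop
 endfacet
 facet normal 0.514 -0.721 0.465
  outer loop
   vertex 3.1 0.3 1.7
   vertex 4.4 3.1 4.6
   vertex 0.6 0.0 4.0
  endloop
 endfacet
 facet normal 0.363 0.919 0.152
  outer loop
   vertex 4.7 3.6 4.2
   vertex 4.9 4.2 0.1
   vertex 3.6 4.3 2.6
  endloop
 endfacet
 facet normal 0.905 -0.425 -0.018
  outer loop
   vertex 4.7 3.6 4.2
   vertex 3.1 0.3 1.7
   vertex 4.9 4.2 0.1
  endloop
 endfacet
 facet normal 0.878 -0.475 0.065
  outer loop
   vertex 4.7 3.6 4.2
   vertex 4.4 3.1 4.6
   vertex 3.1 0.3 1.7
  endloop
 endfacet
 facet normal -0.085 0.653 0.753
  outer loop
   vertex 4.7 3.6 4.2
   vertex 0.1 4.5 2.9
   vertex 4.4 3.1 4.6
  endloop
 endfacet
 facet normal 0.083 0.933 0.351
  outer loop
   vertex 4.7 3.6 4.2
   vertex 3.6 4.3 2.6
   vertex 0.1 4.5 2.9
  endloop
 endfacet
 facet normal -0.790 -0.393 -0.470
  outer loop
   vertex 1.7 0.3 1.9
   vertex 0.6 0.0 4.0
   vertex 1.4 2.1 0.9
  endloop
 endfacet
 facet normal -0.022 -0.988 -0.153
  outer loop
   vertex 1.7 0.3 1.9
   vertex 3.1 0.3 1.7
   vertex 0.6 0.0 4.0
  endloop
 endfacet
 facet normal -0.123 -0.498 -0.859
  outer loop
   vertex 1.7 0.3 1.9
   vertex 1.4 2.1 0.9
   vertex 3.1 0.3 1.7
  endloop
 endfacet
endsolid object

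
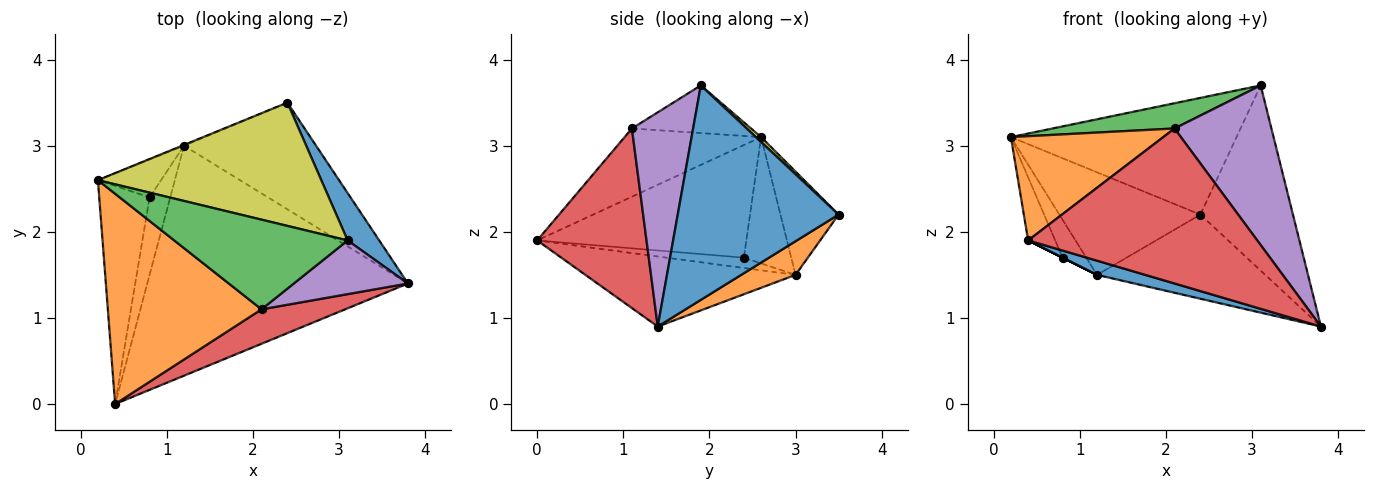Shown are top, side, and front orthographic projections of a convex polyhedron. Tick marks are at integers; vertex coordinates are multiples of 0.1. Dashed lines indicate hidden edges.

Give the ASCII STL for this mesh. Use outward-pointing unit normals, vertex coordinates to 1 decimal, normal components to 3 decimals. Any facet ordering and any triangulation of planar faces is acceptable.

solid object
 facet normal -0.259 -0.059 -0.964
  outer loop
   vertex 1.2 3.0 1.5
   vertex 3.8 1.4 0.9
   vertex 0.4 0.0 1.9
  endloop
 endfacet
 facet normal -0.370 -0.413 0.833
  outer loop
   vertex 2.1 1.1 3.2
   vertex 0.2 2.6 3.1
   vertex 0.4 0.0 1.9
  endloop
 endfacet
 facet normal -0.256 -0.262 0.931
  outer loop
   vertex 2.1 1.1 3.2
   vertex 3.1 1.9 3.7
   vertex 0.2 2.6 3.1
  endloop
 endfacet
 facet normal 0.422 -0.885 0.197
  outer loop
   vertex 2.1 1.1 3.2
   vertex 0.4 0.0 1.9
   vertex 3.8 1.4 0.9
  endloop
 endfacet
 facet normal 0.514 -0.813 0.274
  outer loop
   vertex 2.1 1.1 3.2
   vertex 3.8 1.4 0.9
   vertex 3.1 1.9 3.7
  endloop
 endfacet
 facet normal -0.907 0.117 -0.405
  outer loop
   vertex 0.8 2.4 1.7
   vertex 0.4 0.0 1.9
   vertex 0.2 2.6 3.1
  endloop
 endfacet
 facet normal -0.816 0.408 -0.408
  outer loop
   vertex 0.8 2.4 1.7
   vertex 0.2 2.6 3.1
   vertex 1.2 3.0 1.5
  endloop
 endfacet
 facet normal -0.447 0.000 -0.894
  outer loop
   vertex 0.8 2.4 1.7
   vertex 1.2 3.0 1.5
   vertex 0.4 0.0 1.9
  endloop
 endfacet
 facet normal 0.016 0.688 0.726
  outer loop
   vertex 2.4 3.5 2.2
   vertex 0.2 2.6 3.1
   vertex 3.1 1.9 3.7
  endloop
 endfacet
 facet normal -0.381 0.925 -0.007
  outer loop
   vertex 2.4 3.5 2.2
   vertex 1.2 3.0 1.5
   vertex 0.2 2.6 3.1
  endloop
 endfacet
 facet normal 0.860 0.495 0.127
  outer loop
   vertex 2.4 3.5 2.2
   vertex 3.1 1.9 3.7
   vertex 3.8 1.4 0.9
  endloop
 endfacet
 facet normal 0.196 0.607 -0.770
  outer loop
   vertex 2.4 3.5 2.2
   vertex 3.8 1.4 0.9
   vertex 1.2 3.0 1.5
  endloop
 endfacet
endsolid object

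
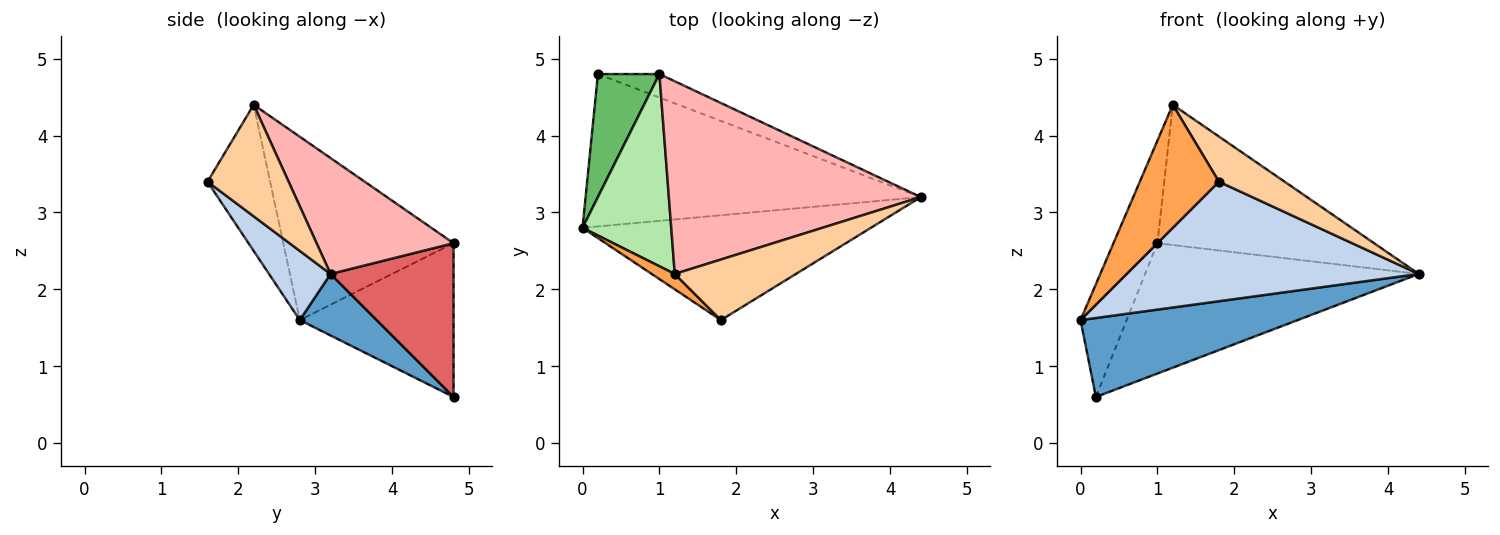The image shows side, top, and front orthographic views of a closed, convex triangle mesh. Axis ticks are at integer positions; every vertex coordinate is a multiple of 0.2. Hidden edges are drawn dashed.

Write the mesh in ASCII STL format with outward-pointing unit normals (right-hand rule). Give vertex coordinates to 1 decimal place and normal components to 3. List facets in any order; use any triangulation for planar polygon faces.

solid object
 facet normal 0.161 -0.454 -0.876
  outer loop
   vertex 0.2 4.8 0.6
   vertex 4.4 3.2 2.2
   vertex 0.0 2.8 1.6
  endloop
 endfacet
 facet normal 0.156 -0.743 -0.651
  outer loop
   vertex 1.8 1.6 3.4
   vertex 0.0 2.8 1.6
   vertex 4.4 3.2 2.2
  endloop
 endfacet
 facet normal -0.618 -0.780 0.098
  outer loop
   vertex 1.8 1.6 3.4
   vertex 1.2 2.2 4.4
   vertex 0.0 2.8 1.6
  endloop
 endfacet
 facet normal 0.594 -0.481 0.645
  outer loop
   vertex 1.8 1.6 3.4
   vertex 4.4 3.2 2.2
   vertex 1.2 2.2 4.4
  endloop
 endfacet
 facet normal -0.894 0.268 0.358
  outer loop
   vertex 1.0 4.8 2.6
   vertex 0.2 4.8 0.6
   vertex 0.0 2.8 1.6
  endloop
 endfacet
 facet normal -0.877 0.226 0.424
  outer loop
   vertex 1.0 4.8 2.6
   vertex 0.0 2.8 1.6
   vertex 1.2 2.2 4.4
  endloop
 endfacet
 facet normal 0.405 0.900 -0.162
  outer loop
   vertex 1.0 4.8 2.6
   vertex 4.4 3.2 2.2
   vertex 0.2 4.8 0.6
  endloop
 endfacet
 facet normal 0.349 0.551 0.758
  outer loop
   vertex 1.0 4.8 2.6
   vertex 1.2 2.2 4.4
   vertex 4.4 3.2 2.2
  endloop
 endfacet
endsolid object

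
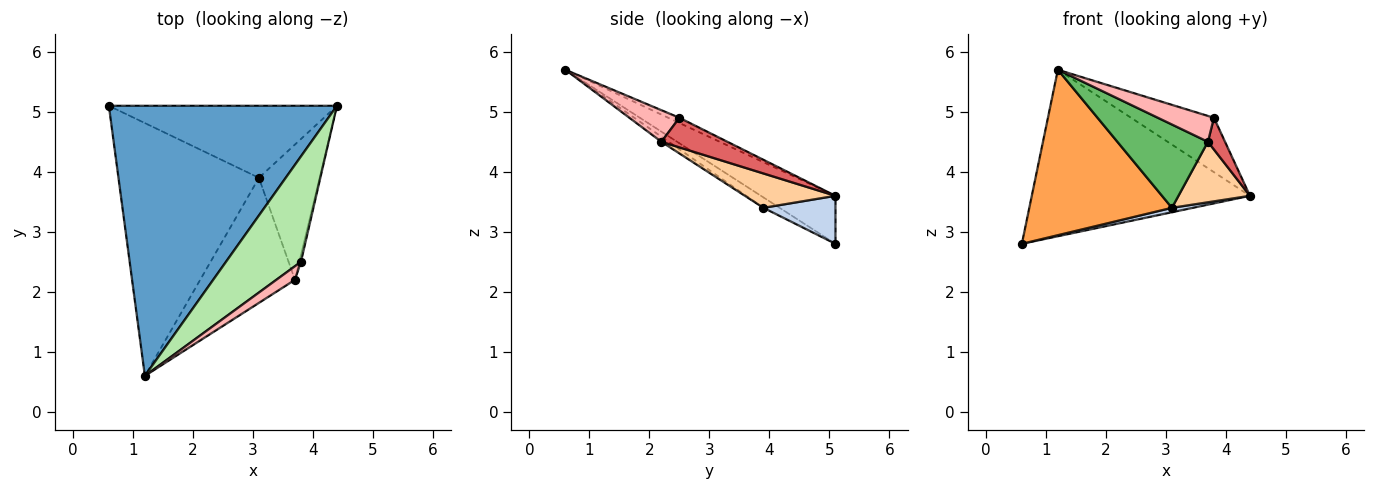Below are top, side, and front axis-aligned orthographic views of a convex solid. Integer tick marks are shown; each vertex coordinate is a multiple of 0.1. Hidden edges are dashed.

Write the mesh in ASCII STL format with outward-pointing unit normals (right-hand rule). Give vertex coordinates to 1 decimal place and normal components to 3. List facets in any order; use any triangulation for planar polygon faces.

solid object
 facet normal -0.176 0.516 0.838
  outer loop
   vertex 1.2 0.6 5.7
   vertex 4.4 5.1 3.6
   vertex 0.6 5.1 2.8
  endloop
 endfacet
 facet normal 0.206 -0.060 -0.977
  outer loop
   vertex 3.1 3.9 3.4
   vertex 0.6 5.1 2.8
   vertex 4.4 5.1 3.6
  endloop
 endfacet
 facet normal -0.062 -0.546 -0.835
  outer loop
   vertex 3.1 3.9 3.4
   vertex 1.2 0.6 5.7
   vertex 0.6 5.1 2.8
  endloop
 endfacet
 facet normal 0.459 -0.363 -0.811
  outer loop
   vertex 3.7 2.2 4.5
   vertex 3.1 3.9 3.4
   vertex 4.4 5.1 3.6
  endloop
 endfacet
 facet normal -0.045 -0.554 -0.831
  outer loop
   vertex 3.7 2.2 4.5
   vertex 1.2 0.6 5.7
   vertex 3.1 3.9 3.4
  endloop
 endfacet
 facet normal -0.062 0.458 0.887
  outer loop
   vertex 3.8 2.5 4.9
   vertex 4.4 5.1 3.6
   vertex 1.2 0.6 5.7
  endloop
 endfacet
 facet normal 0.967 -0.250 -0.054
  outer loop
   vertex 3.8 2.5 4.9
   vertex 3.7 2.2 4.5
   vertex 4.4 5.1 3.6
  endloop
 endfacet
 facet normal 0.620 -0.694 0.366
  outer loop
   vertex 3.8 2.5 4.9
   vertex 1.2 0.6 5.7
   vertex 3.7 2.2 4.5
  endloop
 endfacet
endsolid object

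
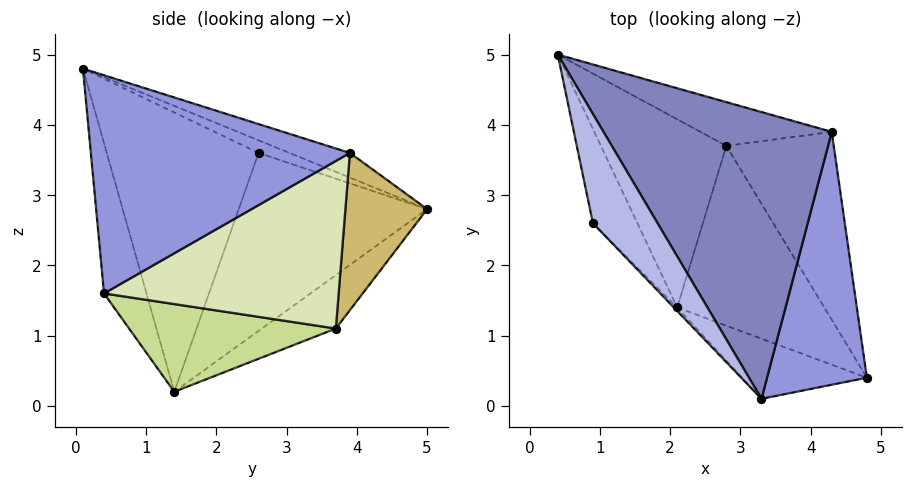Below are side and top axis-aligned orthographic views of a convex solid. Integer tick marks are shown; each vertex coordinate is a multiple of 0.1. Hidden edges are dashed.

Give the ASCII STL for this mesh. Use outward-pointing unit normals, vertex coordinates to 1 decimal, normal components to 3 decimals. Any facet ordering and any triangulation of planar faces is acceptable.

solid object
 facet normal -0.245 -0.948 -0.204
  outer loop
   vertex 2.1 1.4 0.2
   vertex 4.8 0.4 1.6
   vertex 3.3 0.1 4.8
  endloop
 endfacet
 facet normal -0.102 0.324 0.941
  outer loop
   vertex 4.3 3.9 3.6
   vertex 0.4 5.0 2.8
   vertex 3.3 0.1 4.8
  endloop
 endfacet
 facet normal 0.904 -0.107 0.414
  outer loop
   vertex 4.3 3.9 3.6
   vertex 3.3 0.1 4.8
   vertex 4.8 0.4 1.6
  endloop
 endfacet
 facet normal -0.184 0.276 0.943
  outer loop
   vertex 0.9 2.6 3.6
   vertex 3.3 0.1 4.8
   vertex 0.4 5.0 2.8
  endloop
 endfacet
 facet normal -0.933 -0.272 -0.233
  outer loop
   vertex 0.9 2.6 3.6
   vertex 0.4 5.0 2.8
   vertex 2.1 1.4 0.2
  endloop
 endfacet
 facet normal -0.719 -0.695 -0.009
  outer loop
   vertex 0.9 2.6 3.6
   vertex 2.1 1.4 0.2
   vertex 3.3 0.1 4.8
  endloop
 endfacet
 facet normal 0.504 0.177 -0.845
  outer loop
   vertex 2.8 3.7 1.1
   vertex 4.8 0.4 1.6
   vertex 2.1 1.4 0.2
  endloop
 endfacet
 facet normal 0.774 0.394 -0.496
  outer loop
   vertex 2.8 3.7 1.1
   vertex 4.3 3.9 3.6
   vertex 4.8 0.4 1.6
  endloop
 endfacet
 facet normal -0.354 0.432 -0.830
  outer loop
   vertex 2.8 3.7 1.1
   vertex 2.1 1.4 0.2
   vertex 0.4 5.0 2.8
  endloop
 endfacet
 facet normal 0.311 0.914 -0.260
  outer loop
   vertex 2.8 3.7 1.1
   vertex 0.4 5.0 2.8
   vertex 4.3 3.9 3.6
  endloop
 endfacet
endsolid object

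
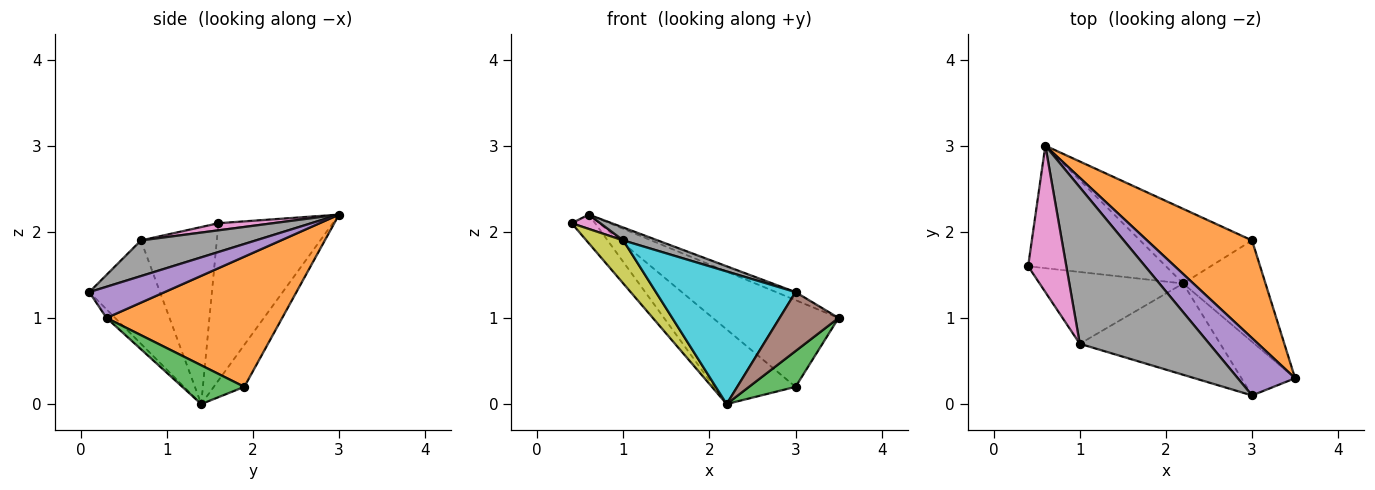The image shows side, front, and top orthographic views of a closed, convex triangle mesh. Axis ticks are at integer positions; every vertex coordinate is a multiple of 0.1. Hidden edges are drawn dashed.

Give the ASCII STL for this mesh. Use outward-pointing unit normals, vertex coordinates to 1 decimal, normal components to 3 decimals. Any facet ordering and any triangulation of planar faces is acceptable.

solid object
 facet normal -0.743 0.153 -0.652
  outer loop
   vertex 2.2 1.4 0.0
   vertex 0.4 1.6 2.1
   vertex 0.6 3.0 2.2
  endloop
 endfacet
 facet normal 0.680 0.487 0.548
  outer loop
   vertex 3.0 1.9 0.2
   vertex 0.6 3.0 2.2
   vertex 3.5 0.3 1.0
  endloop
 endfacet
 facet normal 0.406 -0.304 -0.862
  outer loop
   vertex 3.0 1.9 0.2
   vertex 3.5 0.3 1.0
   vertex 2.2 1.4 0.0
  endloop
 endfacet
 facet normal -0.256 0.683 -0.683
  outer loop
   vertex 3.0 1.9 0.2
   vertex 2.2 1.4 0.0
   vertex 0.6 3.0 2.2
  endloop
 endfacet
 facet normal 0.474 0.122 0.872
  outer loop
   vertex 3.0 0.1 1.3
   vertex 3.5 0.3 1.0
   vertex 0.6 3.0 2.2
  endloop
 endfacet
 facet normal -0.107 -0.735 -0.669
  outer loop
   vertex 3.0 0.1 1.3
   vertex 2.2 1.4 0.0
   vertex 3.5 0.3 1.0
  endloop
 endfacet
 facet normal 0.182 -0.096 0.979
  outer loop
   vertex 1.0 0.7 1.9
   vertex 0.6 3.0 2.2
   vertex 0.4 1.6 2.1
  endloop
 endfacet
 facet normal 0.265 -0.079 0.961
  outer loop
   vertex 1.0 0.7 1.9
   vertex 3.0 0.1 1.3
   vertex 0.6 3.0 2.2
  endloop
 endfacet
 facet normal -0.727 -0.353 -0.589
  outer loop
   vertex 1.0 0.7 1.9
   vertex 0.4 1.6 2.1
   vertex 2.2 1.4 0.0
  endloop
 endfacet
 facet normal -0.385 -0.760 -0.523
  outer loop
   vertex 1.0 0.7 1.9
   vertex 2.2 1.4 0.0
   vertex 3.0 0.1 1.3
  endloop
 endfacet
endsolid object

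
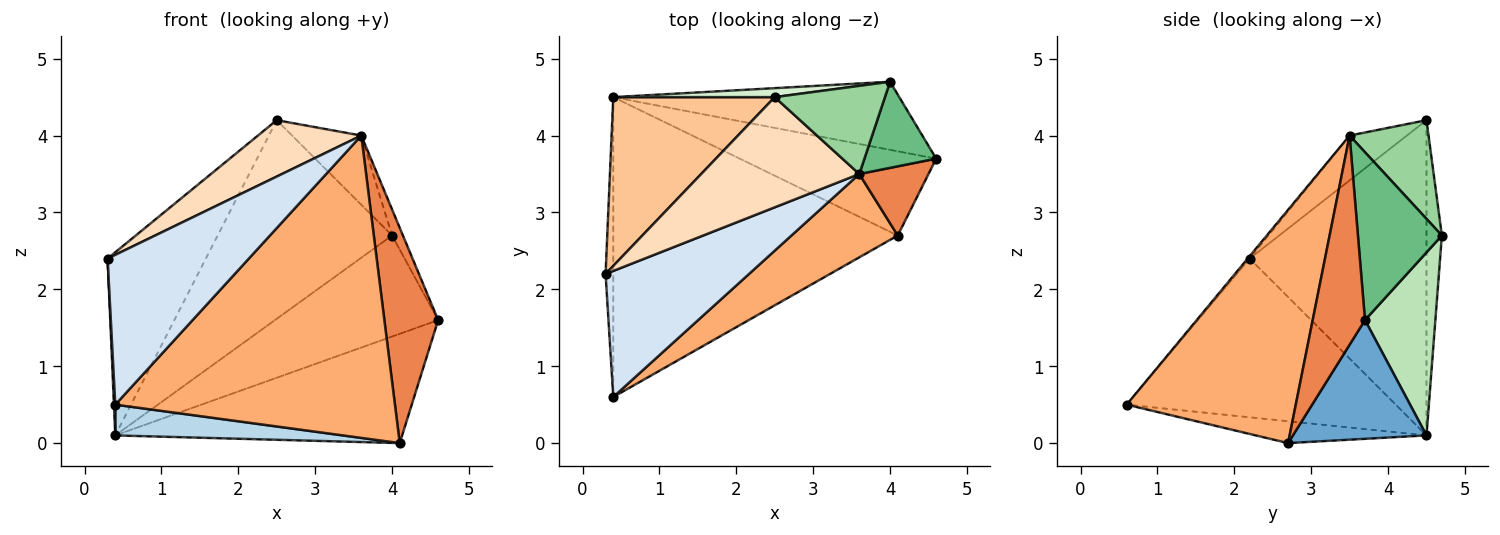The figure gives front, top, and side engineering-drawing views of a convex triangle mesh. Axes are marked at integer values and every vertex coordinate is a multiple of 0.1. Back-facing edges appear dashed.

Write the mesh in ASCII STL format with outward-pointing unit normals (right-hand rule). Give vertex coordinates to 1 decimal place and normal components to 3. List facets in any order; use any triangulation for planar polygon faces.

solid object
 facet normal 0.346 0.743 -0.573
  outer loop
   vertex 0.4 4.5 0.1
   vertex 4.6 3.7 1.6
   vertex 4.1 2.7 0.0
  endloop
 endfacet
 facet normal -0.999 -0.005 -0.048
  outer loop
   vertex 0.4 4.5 0.1
   vertex 0.4 0.6 0.5
   vertex 0.3 2.2 2.4
  endloop
 endfacet
 facet normal -0.076 -0.102 -0.992
  outer loop
   vertex 0.4 4.5 0.1
   vertex 4.1 2.7 0.0
   vertex 0.4 0.6 0.5
  endloop
 endfacet
 facet normal -0.011 -0.765 0.644
  outer loop
   vertex 3.6 3.5 4.0
   vertex 0.3 2.2 2.4
   vertex 0.4 0.6 0.5
  endloop
 endfacet
 facet normal 0.679 -0.699 0.225
  outer loop
   vertex 3.6 3.5 4.0
   vertex 4.1 2.7 0.0
   vertex 4.6 3.7 1.6
  endloop
 endfacet
 facet normal 0.504 -0.833 0.230
  outer loop
   vertex 3.6 3.5 4.0
   vertex 0.4 0.6 0.5
   vertex 4.1 2.7 0.0
  endloop
 endfacet
 facet normal -0.798 0.443 0.409
  outer loop
   vertex 2.5 4.5 4.2
   vertex 0.4 4.5 0.1
   vertex 0.3 2.2 2.4
  endloop
 endfacet
 facet normal -0.245 -0.442 0.863
  outer loop
   vertex 2.5 4.5 4.2
   vertex 0.3 2.2 2.4
   vertex 3.6 3.5 4.0
  endloop
 endfacet
 facet normal 0.913 0.118 0.390
  outer loop
   vertex 4.0 4.7 2.7
   vertex 3.6 3.5 4.0
   vertex 4.6 3.7 1.6
  endloop
 endfacet
 facet normal 0.576 0.505 0.643
  outer loop
   vertex 4.0 4.7 2.7
   vertex 2.5 4.5 4.2
   vertex 3.6 3.5 4.0
  endloop
 endfacet
 facet normal 0.337 0.781 -0.526
  outer loop
   vertex 4.0 4.7 2.7
   vertex 4.6 3.7 1.6
   vertex 0.4 4.5 0.1
  endloop
 endfacet
 facet normal -0.088 0.995 0.045
  outer loop
   vertex 4.0 4.7 2.7
   vertex 0.4 4.5 0.1
   vertex 2.5 4.5 4.2
  endloop
 endfacet
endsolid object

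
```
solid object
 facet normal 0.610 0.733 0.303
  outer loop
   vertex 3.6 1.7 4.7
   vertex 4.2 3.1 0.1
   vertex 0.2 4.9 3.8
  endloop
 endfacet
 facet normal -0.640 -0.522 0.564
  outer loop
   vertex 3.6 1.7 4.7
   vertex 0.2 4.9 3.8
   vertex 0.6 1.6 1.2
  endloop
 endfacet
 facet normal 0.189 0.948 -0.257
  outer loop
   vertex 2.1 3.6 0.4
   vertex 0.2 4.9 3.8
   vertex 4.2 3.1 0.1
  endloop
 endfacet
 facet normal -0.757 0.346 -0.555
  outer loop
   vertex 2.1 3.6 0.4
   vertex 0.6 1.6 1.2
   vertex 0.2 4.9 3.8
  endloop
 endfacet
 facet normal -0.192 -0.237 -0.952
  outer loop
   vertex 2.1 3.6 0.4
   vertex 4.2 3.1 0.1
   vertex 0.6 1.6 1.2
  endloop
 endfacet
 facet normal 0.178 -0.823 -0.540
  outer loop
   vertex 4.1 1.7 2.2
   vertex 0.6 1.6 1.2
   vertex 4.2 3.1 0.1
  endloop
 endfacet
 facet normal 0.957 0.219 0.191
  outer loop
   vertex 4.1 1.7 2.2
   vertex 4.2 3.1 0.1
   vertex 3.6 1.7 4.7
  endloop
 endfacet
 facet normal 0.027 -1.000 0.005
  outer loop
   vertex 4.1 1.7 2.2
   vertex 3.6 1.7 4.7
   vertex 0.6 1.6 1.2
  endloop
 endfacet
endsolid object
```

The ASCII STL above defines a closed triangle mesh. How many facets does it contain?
8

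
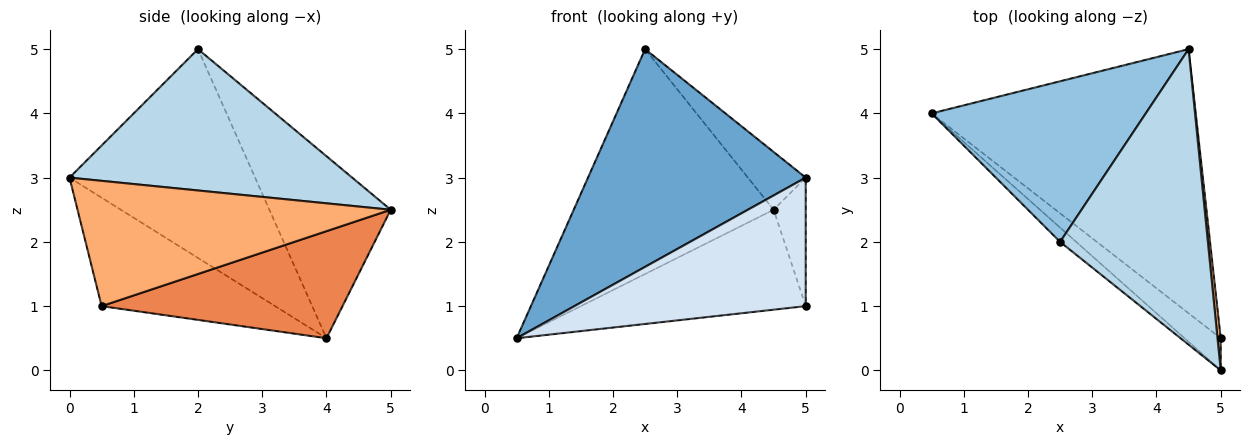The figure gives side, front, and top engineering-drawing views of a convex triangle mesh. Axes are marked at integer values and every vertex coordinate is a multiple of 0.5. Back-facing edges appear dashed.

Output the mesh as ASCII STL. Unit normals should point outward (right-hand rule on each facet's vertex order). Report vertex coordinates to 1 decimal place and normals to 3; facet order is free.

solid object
 facet normal -0.648 -0.760 -0.050
  outer loop
   vertex 2.5 2.0 5.0
   vertex 0.5 4.0 0.5
   vertex 5.0 0.0 3.0
  endloop
 endfacet
 facet normal -0.443 0.730 0.521
  outer loop
   vertex 2.5 2.0 5.0
   vertex 4.5 5.0 2.5
   vertex 0.5 4.0 0.5
  endloop
 endfacet
 facet normal 0.684 0.140 0.716
  outer loop
   vertex 2.5 2.0 5.0
   vertex 5.0 0.0 3.0
   vertex 4.5 5.0 2.5
  endloop
 endfacet
 facet normal -0.588 -0.784 -0.196
  outer loop
   vertex 5.0 0.5 1.0
   vertex 5.0 0.0 3.0
   vertex 0.5 4.0 0.5
  endloop
 endfacet
 facet normal 0.355 0.331 -0.875
  outer loop
   vertex 5.0 0.5 1.0
   vertex 0.5 4.0 0.5
   vertex 4.5 5.0 2.5
  endloop
 endfacet
 facet normal 0.994 0.102 0.025
  outer loop
   vertex 5.0 0.5 1.0
   vertex 4.5 5.0 2.5
   vertex 5.0 0.0 3.0
  endloop
 endfacet
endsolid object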